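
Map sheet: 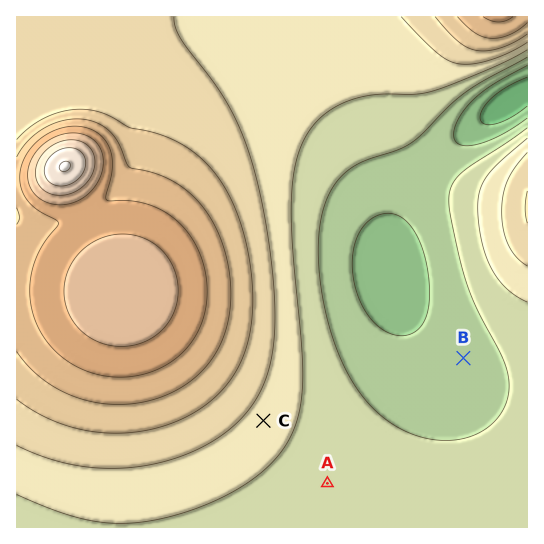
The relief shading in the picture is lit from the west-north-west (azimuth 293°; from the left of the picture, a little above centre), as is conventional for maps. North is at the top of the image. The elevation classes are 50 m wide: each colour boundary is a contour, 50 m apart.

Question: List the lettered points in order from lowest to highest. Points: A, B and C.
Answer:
B A C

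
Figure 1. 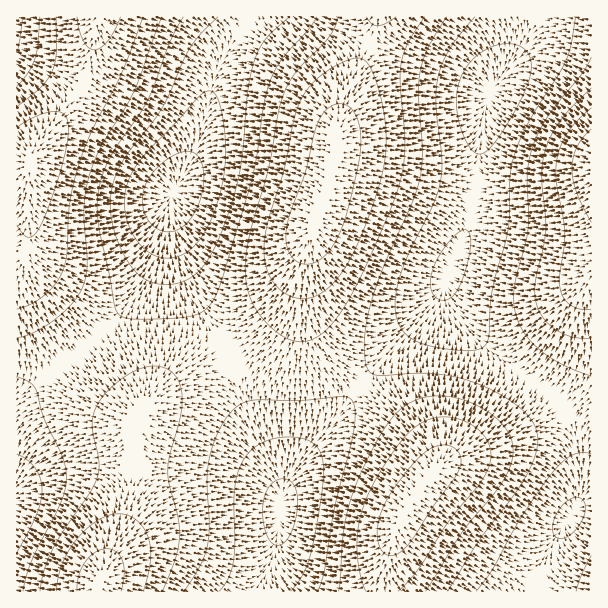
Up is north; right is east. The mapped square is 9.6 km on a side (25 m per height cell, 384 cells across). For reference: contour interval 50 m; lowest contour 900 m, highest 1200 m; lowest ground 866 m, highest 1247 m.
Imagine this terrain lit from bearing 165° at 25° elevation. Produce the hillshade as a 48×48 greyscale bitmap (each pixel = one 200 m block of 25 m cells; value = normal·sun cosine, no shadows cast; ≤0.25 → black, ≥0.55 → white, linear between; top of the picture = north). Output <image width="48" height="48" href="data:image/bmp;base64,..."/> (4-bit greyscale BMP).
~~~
<image width="48" height="48" href="data:image/bmp;base64,Qk32BAAAAAAAAHYAAAAoAAAAMAAAADAAAAABAAQAAAAAAIAEAAATCwAAEwsAABAAAAAAAAAAAAAAABEREQAiIiIAMzMzAERERABVVVUAZmZmAHd3dwCIiIgAmZmZAKqqqgC7u7sAzMzMAN3d3QDu7u4A////AFRVZ4mrzN3cy6l2VEVXir3e7t3LupiHZUREVniavMzMy6mGVUVWirze7t3Luph3ZTMzRWeJq7zMu6mHZVVWebze7u3Muph2VTMiM0V4mqu7uqmHZVVWeKvN7u3cu6mHVTMiIjRniZqqqqmIdlVFZ4q93u7ty7qHZUMiIjRWeJmqqqmYdlVEVnms3u7u3cuodmVDMzRWeImZqqqZh2VERWebze//7ty6l3ZUREVmeImZqqqpmGVDNFaKve7//u3LqZh2VVZniImZqqu6qXZDM0V4rN7u7u3cuqmHd3d4iZmaqru7qYdUMzRXmrzd7t3dy7qZiIiJmZqqq7zMuphlQzNGeKu8zM3dzLqpmIiZmqqqu7zMy6l2RDNFZ4iaq7vMzLqpmYmZmqqqu7zMzLqHVEM0RWZ4iZqru6qZiIiZmqqqu7zMzLuYdUMzNEVWZ4maqpmYiHiImaqqq7vMzMupdlQzMzNEVniZqpmId3d4iZmqqru8zMuph2QzIiM0VneJmZmIdmZneImaqqq7u7u6l2VDIiM0VniZmqmYdmZmd4iZmqqqu7u6mHVDMzNFZ4maqrqZh2ZmZniJmZqqq7u6mHZUMzRWeJqru8u6mHZmZmeIiZmqq7u6mXZVREVniau8zNzLqYdmZmd4iZmqq7u6qYdlVVZniavM3d3cuph2ZmZ3iJmqu7u7qph2ZWZ4iavM3d3dy6mHZVZneJmqu8zMupiHZmZ3iaq83d3d3LmHZVVWeImrvMzMy6mYd3d3eJmrzM3d3LqHZVRVZ4mrzN3dzLqph3dmd3iaq7zNzLqHZURFVniavN3d3cu6mHdmZmd4mqvMy6mHVEM0VWiavM3d3dzLqYdmVVZniaq7uqmGVDMzRFaJq83d3d3Muph2VVVmeJqrqph2VEMzNEVomrzN3d3cuph2VVVWeJqqqpiHZUMzMzRWeavM3d3dy6mHZVVneKq7qqmHdlQzMzNFZ5q8zd3dy6mHdmZniau7u6qZh2VEMzM0VomrzN3dzLqYd2d4mbu8y7u6qYdlQzM0VniavN3dy7qYd3d4mbvMzMzMy6l2VDM0RXiavMzMy6mYd2d4mau83d7u3cqXZUM0RXiau8zMu6mHdmZniJq83e///tyodlREVniaq7u7upmHZVVVZ3ibze///+25hlVEVniJqru6qph2VEM0RVaJve///+3Kl2VVVmeJmqqqqZh2VDIiMzRorN7//+3KmGVVVWeImaqqqZh2VCERESNXm87//+3LmHZVVVZ4iZmqqZiHVDEAABJGir3u7u3LmHZURFVniJmqqqmHZTIQABI1ebzd7dzLmHZURERWeJmqq6qphlMhACNFeazN3dzLqHZUMzRGeJqru7u6mGVCITNGeavN3dzLqYZUMzNFeJq7zMzLqYZUM0VWiavN3d3LuYdUMzNFeKvMzdzMuph2VFVniavM3d3MupdkMzNGeavN3d3Mu6mHZmZniavM3d3cuphlQzNGibzd3d3Mu6mHdmZniavM3d3cy6h1QzRWibzd7t3Mu6mIdg=="/>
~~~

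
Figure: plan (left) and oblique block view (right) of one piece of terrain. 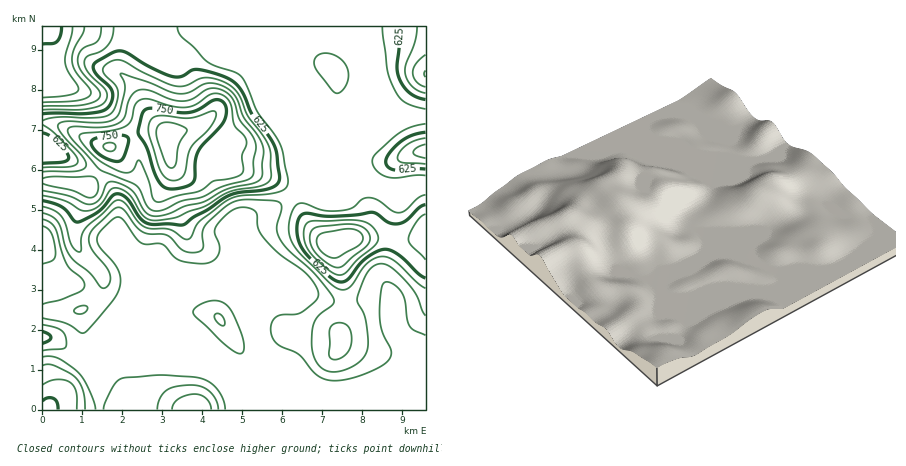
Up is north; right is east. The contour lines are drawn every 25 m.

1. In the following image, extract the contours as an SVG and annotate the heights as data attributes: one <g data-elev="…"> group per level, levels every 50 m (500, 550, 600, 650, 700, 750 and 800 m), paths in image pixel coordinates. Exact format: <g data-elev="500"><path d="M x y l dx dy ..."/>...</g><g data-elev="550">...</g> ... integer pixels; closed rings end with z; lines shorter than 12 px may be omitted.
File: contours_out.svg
<g data-elev="500"><path d="M42 331l7 3 2 4-2 2-7 3"/><path d="M62 26l-2 9-3 7-5 2-10 0"/></g><g data-elev="550"><path d="M96 410l-7-20-11-18-20-14-8-2-8 1"/><path d="M225 410l-1-8-4-8-6-8-6-5-14-4-32-2-36 3-6 1-9 11-6 12-1 8"/><path d="M239 354l3-1 2-3-1-10-8-22-7-12-6-4-8-1-10 1-8 6-3 4 2 4 29 28z"/><path d="M42 318l24 5 14 9 4 1 6-6 24-27 6-14 0-12-6-10-15-18-2-6 3-8 14-14 4-1 4 2 14 18 6 6 4 1 16 0 16 16 10 2 16 2 10-4 5-6 0-8-4-14 2-8 15-13 6-3 6-1 8 2 4 3 3 18 8 12 13 12 26 19 11 15 1 8-5 8-15 10-16 1-6 2-4 5-1 8 1 8 4 5 23 11 19 22 12 4 18-1 27-9 9-6 5-4 2-10-9-18-2-16 1-26 2-6 3-2 8 3 8 9 3 8 2 18 4 7 15 8"/><path d="M42 219l8 3 4 5 12 37 4 5 12 9 3 8-2 4-5 2-18 8-18 4"/><path d="M84 26l-1 8-9 16-2 12 4 10 14 18 1 4-5 4-8 3-36 1"/></g><g data-elev="600"><path d="M77 410l-1-18-2-5-4-4-6-3-8-1-6 2-8 4"/><path d="M211 410l-1-6-4-6-6-3-6-1-8 2-8 3-4 5-2 6"/><path d="M333 360l5-1 6-3 7-10 1-8-2-8-2-4-6-3-8 1-4 6-1 24 1 4z"/><path d="M42 207l12 3 8 6 4 8 6 21 4 5 4 2 1-2 0-14 4-6 31-30 4 0 5 4 12 16 7 6 6 3 20 0 14 10 4 0 3-3 8-14 30-22 11-4 34-3 8-2 4-3 2-10-7-32-6-10-18-24-14-34-7-6-20-6-10-5-12-14-13-11-3-4-1-6"/><path d="M426 195l-8 3-12 12-6 3-7-2-15-11-8-2-8 1-11 9-13 3-14-1-18-6-6-1-4 3-4 6-3 16 2 12 7 12 30 30 10 7 6 1 5-2 17-24 8-6 8-2 6 2 7 4 21 20 10 6"/><path d="M426 124l-16 3-12 7-22 20-4 8 4 9 12 6 8 1 19-3 11 0"/><path d="M335 92l3 1 2-1 6-6 2-8-1-10-4-6-7-6-8-3-8 1-5 4 0 8z"/><path d="M114 26l-2 12-4 8-8 5-12 5-4 6 1 4 3 6 18 20 1 6-3 4-6 4-14 3-42 1"/><path d="M382 26l5 44 8 20 5 8 5 4 21 7"/></g><g data-elev="650"><path d="M336 274l6 1 4-2 12-13 18-16 2-4 0-6-8-10-8-3-14-1-36 1-6 3-2 12 4 14 14 14z"/><path d="M426 214l-6 3-4 5-6 12-2 6 3 6 15 14"/><path d="M42 195l22 5 16 10 8 1 10-5 12-16 8-2 6 2 6 5 14 22 6 3 8 0 18-2 13-6 13-5 28-16 34-6 6-5 1-5-1-23-5-12-17-24-7-18-5-8-10-7-12-4-12-1-16 8-10 0-32-13-20-12-10-1-8 4-3 6 2 4 10 10 3 6-2 14-5 10-11 3-40 0-18 4"/><path d="M426 138l-10 2-9 4-7 8-3 6 1 2 4 2 24 2"/><path d="M42 125l12 7 17 18 5 6 2 6-2 2-6 3-28 1"/><path d="M417 26l-2 14-9 24-1 8 2 8 5 6 6 5 8 2"/></g><g data-elev="700"><path d="M331 258l7-1 21-11 4-6-2-6-5-4-8-1-24 3-4 3-3 5 1 6 6 7z"/><path d="M153 210l9 0 20-9 20-4 19-10 25-7 6-4 1-16 3-12-1-6-4-8-11-14-7-20-7-8-8-3-8 0-18 10-10 2-12-2-20-9-10 0-6 2-4 5-5 19-7 7-14 4-30-1-6 2 0 4 3 6 27 30 38 18 4 4 7 16z"/><path d="M42 183l30 7 18 8 6-3 2-7-1-8-5-4-40 1-10 2"/></g><g data-elev="750"><path d="M167 188l17-1 6-2 4-3 1-22 3-8 5-8 18-18 4-8 1-10-4-7-8-1-16 10-10 3-10-1-26-4-6 1-3 3-5 22 9 14 10 30 5 7z"/><path d="M112 161l6 0 5-3 5-16 0-4-1-2-7-1-10 1-12 2-6 2 0 6 4 6 7 4z"/></g><g data-elev="800"><path d="M169 168l3 0 4-3 3-19 8-16-2-2-7-4-12-2-8 4-2 8 8 27z"/></g>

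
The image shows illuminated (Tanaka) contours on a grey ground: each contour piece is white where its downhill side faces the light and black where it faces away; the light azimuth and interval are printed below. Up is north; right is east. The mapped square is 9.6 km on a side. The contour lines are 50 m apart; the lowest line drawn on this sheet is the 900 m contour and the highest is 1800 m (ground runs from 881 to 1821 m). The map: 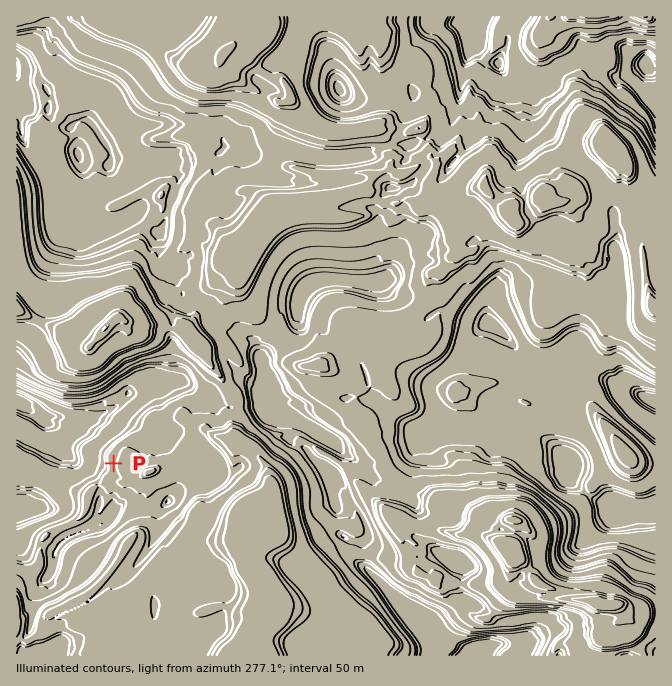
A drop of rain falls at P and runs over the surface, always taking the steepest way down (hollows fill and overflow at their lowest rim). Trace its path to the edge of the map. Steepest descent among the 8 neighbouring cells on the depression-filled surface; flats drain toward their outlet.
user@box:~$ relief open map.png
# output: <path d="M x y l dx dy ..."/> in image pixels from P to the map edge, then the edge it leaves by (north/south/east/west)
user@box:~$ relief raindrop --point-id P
<path d="M114 463l-34 0-3-1-3-4-2 0-10-10 0-6-2-2 0-3-8-10-7-4-3 0-15-16-3 0-4-2-3-3"/>
exit: west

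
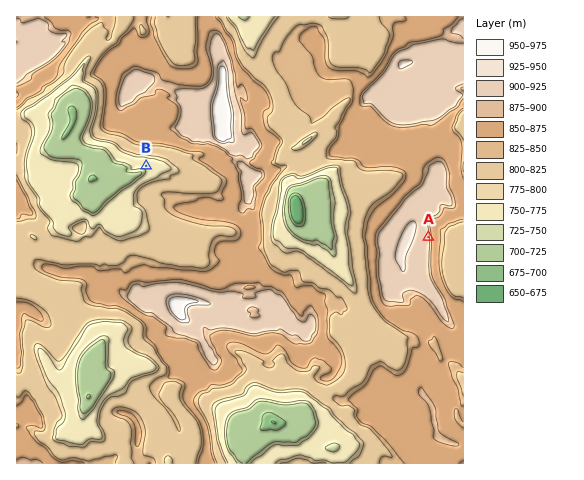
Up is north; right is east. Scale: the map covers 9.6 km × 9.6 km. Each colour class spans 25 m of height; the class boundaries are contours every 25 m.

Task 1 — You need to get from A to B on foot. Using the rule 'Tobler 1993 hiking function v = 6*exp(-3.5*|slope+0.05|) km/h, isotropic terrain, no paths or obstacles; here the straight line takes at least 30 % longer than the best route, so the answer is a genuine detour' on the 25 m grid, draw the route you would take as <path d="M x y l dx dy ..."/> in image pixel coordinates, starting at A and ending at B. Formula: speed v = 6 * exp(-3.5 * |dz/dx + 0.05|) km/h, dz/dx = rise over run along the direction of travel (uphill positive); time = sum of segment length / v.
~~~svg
<path d="M428 237l-1-2-8-8-2-5-3-2-18-10-1 0-5-2-4-4-14-7-31-31-2-1-54 0-2 1-5 0-2-1-24 0-9-5-2 0-3-1-3 0-12-6-42 0-14 7-10 0-11 6"/>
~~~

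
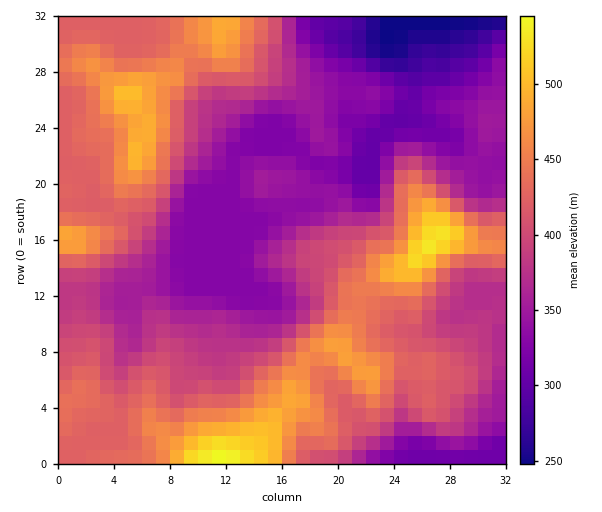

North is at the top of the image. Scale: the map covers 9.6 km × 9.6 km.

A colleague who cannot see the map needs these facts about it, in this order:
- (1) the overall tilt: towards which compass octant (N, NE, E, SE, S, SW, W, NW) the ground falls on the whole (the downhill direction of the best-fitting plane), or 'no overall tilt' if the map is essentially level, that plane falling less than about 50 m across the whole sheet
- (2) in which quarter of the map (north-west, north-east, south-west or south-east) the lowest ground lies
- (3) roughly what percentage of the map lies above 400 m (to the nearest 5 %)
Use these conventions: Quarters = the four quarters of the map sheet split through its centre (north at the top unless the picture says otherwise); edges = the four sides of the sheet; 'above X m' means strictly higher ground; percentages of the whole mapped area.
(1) Overall the map slopes down towards the north-east.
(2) The lowest ground is in the north-east quarter.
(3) About 45 % of the map lies above 400 m.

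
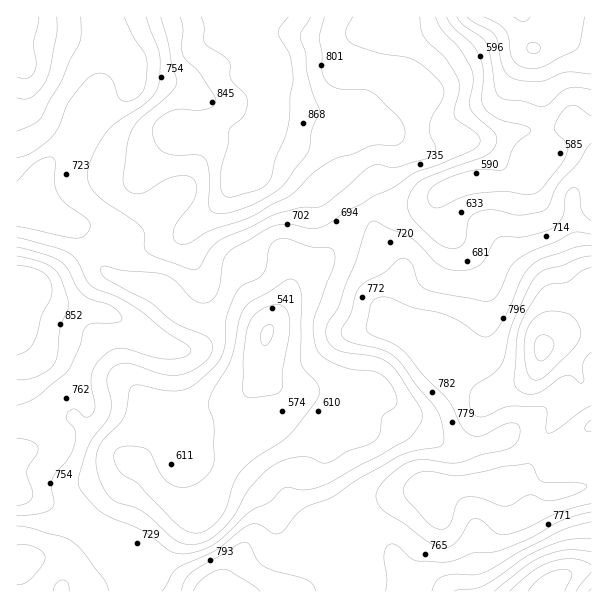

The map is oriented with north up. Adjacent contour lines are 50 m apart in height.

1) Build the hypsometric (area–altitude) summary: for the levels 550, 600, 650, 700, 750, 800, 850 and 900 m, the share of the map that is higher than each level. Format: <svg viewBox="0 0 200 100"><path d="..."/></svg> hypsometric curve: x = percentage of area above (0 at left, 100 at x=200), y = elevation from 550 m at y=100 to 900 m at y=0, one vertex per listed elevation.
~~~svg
<svg viewBox="0 0 200 100"><path d="M191 100l-15-14-24-15-28-14-34-14-35-14-27-15-16-14"/></svg>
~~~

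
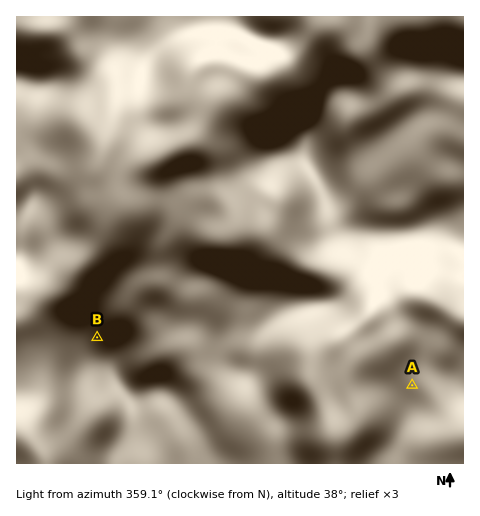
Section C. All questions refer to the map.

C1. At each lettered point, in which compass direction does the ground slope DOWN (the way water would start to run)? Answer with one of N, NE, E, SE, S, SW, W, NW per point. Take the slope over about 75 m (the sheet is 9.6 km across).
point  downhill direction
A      SE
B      S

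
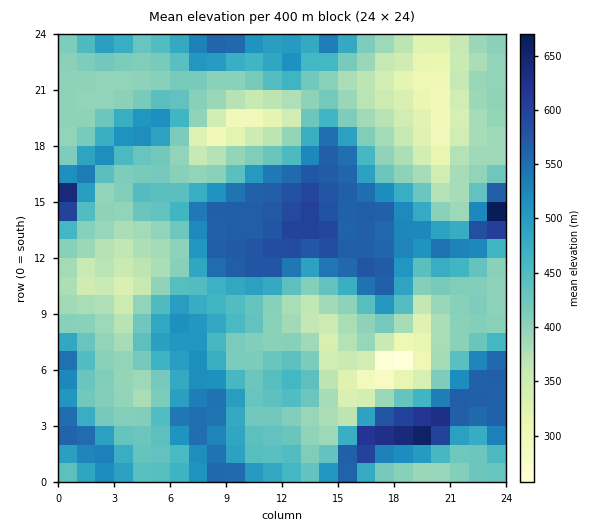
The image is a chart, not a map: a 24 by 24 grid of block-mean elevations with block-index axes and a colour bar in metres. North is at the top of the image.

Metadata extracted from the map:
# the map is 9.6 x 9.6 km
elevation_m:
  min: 250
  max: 710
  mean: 450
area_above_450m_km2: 38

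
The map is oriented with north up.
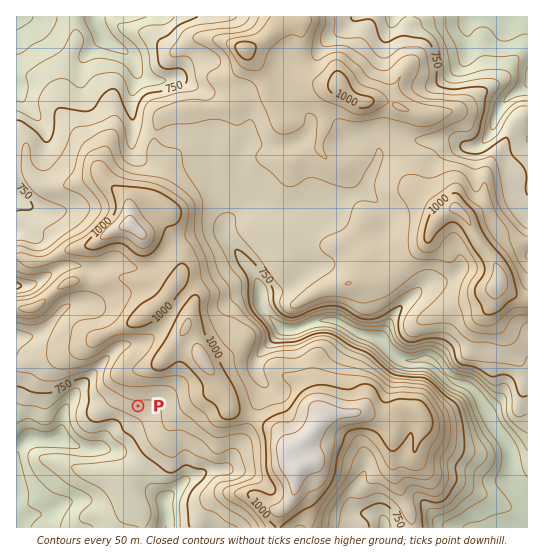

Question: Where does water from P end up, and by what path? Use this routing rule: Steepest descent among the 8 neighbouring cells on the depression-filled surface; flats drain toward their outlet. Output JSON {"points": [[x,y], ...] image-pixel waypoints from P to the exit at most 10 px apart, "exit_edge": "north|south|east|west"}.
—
{"points": [[138, 406], [137, 417], [126, 427], [115, 438], [105, 447], [94, 449], [83, 447], [73, 445], [62, 441], [51, 439], [41, 439], [30, 441], [19, 447], [17, 457]], "exit_edge": "west"}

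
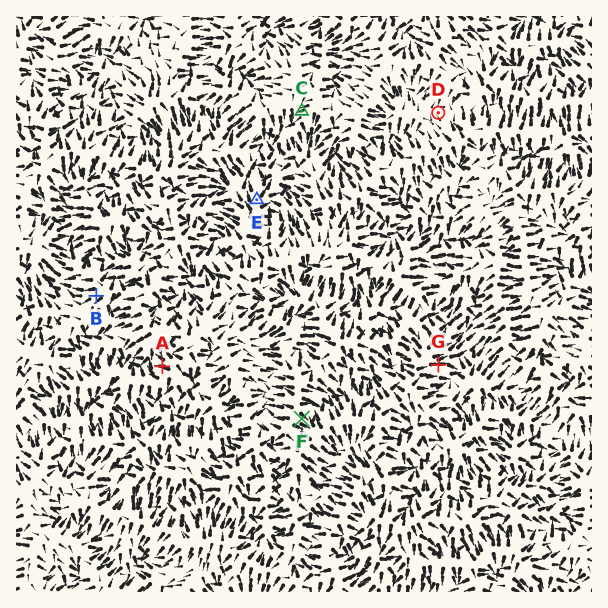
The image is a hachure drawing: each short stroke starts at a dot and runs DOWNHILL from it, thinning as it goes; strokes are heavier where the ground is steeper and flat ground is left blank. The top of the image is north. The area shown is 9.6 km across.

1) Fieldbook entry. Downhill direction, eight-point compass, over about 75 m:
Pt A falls W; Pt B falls SW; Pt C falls SW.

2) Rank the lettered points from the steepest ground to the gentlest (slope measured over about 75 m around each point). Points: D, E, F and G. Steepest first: F E G D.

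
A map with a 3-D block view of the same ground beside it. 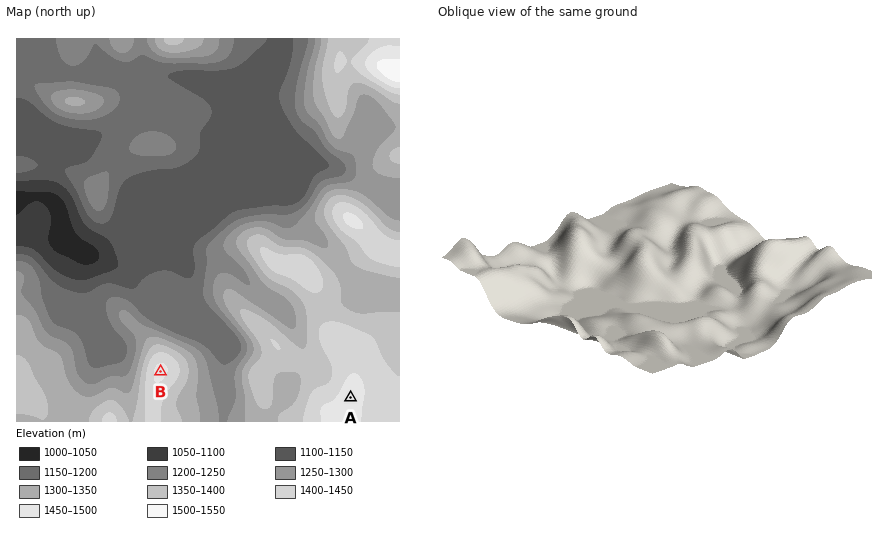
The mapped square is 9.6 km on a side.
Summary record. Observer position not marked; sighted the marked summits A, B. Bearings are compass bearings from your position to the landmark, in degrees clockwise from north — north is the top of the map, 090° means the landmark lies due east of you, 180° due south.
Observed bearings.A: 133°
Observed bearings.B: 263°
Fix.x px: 304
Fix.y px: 354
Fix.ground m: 1350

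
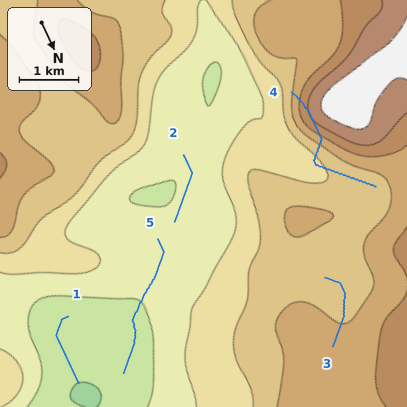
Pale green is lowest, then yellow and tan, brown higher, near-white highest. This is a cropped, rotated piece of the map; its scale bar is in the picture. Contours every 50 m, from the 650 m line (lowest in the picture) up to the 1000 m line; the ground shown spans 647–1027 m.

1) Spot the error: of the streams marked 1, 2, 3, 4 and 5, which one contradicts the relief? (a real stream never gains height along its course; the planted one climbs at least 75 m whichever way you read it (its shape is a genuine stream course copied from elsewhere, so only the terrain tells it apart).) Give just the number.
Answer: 4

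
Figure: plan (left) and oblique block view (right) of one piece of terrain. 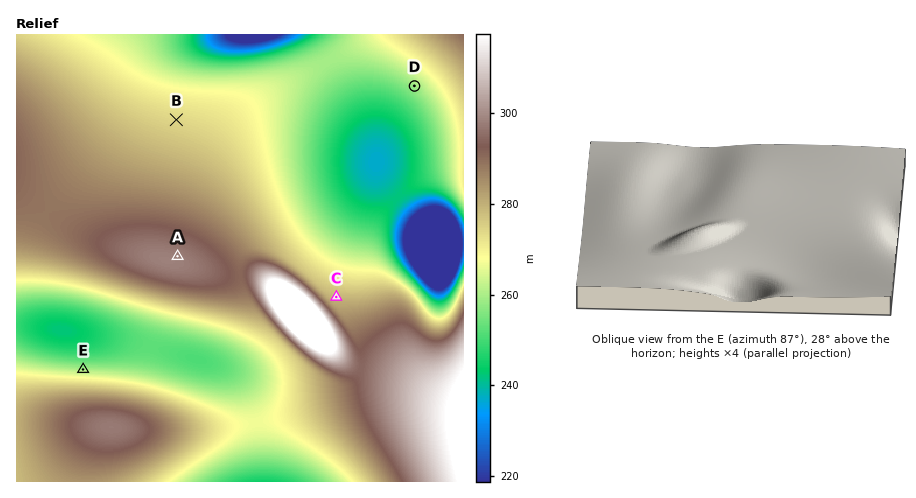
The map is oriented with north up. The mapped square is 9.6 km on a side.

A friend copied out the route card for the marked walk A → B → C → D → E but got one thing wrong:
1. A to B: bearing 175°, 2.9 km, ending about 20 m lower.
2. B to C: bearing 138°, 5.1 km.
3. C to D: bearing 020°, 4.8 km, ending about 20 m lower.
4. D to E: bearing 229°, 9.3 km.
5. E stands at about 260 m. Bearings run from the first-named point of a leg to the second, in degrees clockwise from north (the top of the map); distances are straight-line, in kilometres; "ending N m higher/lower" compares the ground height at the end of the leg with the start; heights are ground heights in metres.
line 1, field bearing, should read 0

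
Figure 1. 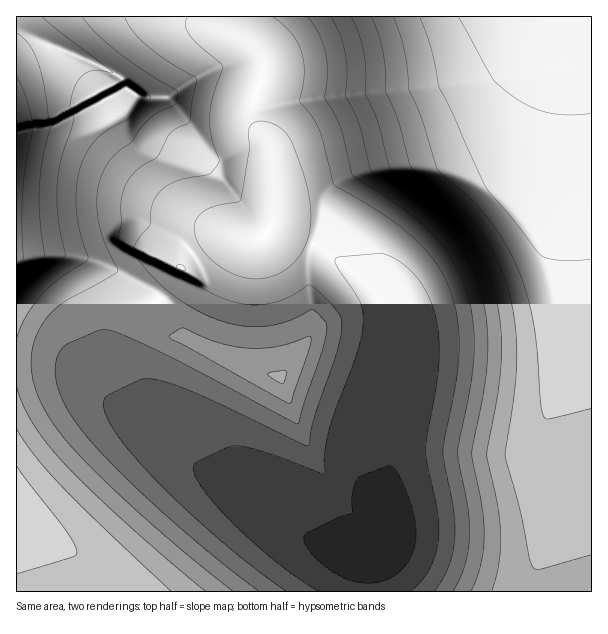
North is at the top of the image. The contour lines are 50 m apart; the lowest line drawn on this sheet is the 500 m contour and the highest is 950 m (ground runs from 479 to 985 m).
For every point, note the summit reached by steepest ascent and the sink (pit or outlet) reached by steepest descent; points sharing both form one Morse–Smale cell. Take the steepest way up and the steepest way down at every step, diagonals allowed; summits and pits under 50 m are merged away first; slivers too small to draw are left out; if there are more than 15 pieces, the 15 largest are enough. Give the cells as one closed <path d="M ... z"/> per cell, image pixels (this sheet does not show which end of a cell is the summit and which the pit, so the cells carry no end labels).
<path d="M591 16l-355 1 0 7 5 11 17 16 6 14-2 15-9 22-1 14 4 10 14 20 2 13 2 56-6 16 17 3 26 8 18 11 27 21 22 23 31 68-1 16-18 63 0 38 4 25 0 30-4 11-9 8-9 3-4 4 0 29 224-1z"/><path d="M236 16l-220 1 0 345 35 0 15 4 9 4 41 36 31 24 3-2-5-5-33-69-2-22 4-8 6-6 36-16 22-24 6-18 14-13 21-9 41 0 8-7 6-16 0-42-3-23-19-34 1-14 9-22 2-15-6-14-17-16-5-11z"/><path d="M273 230l-6 2-7 6-47 2-21 12-8 8-3 12-6 10-19 20-36 16-6 6-4 8 2 22 33 69 19 19 72 51 72 45 42 20 24 1 7-3 9-8 4-11 0-30-4-25 0-38 18-63 1-16-31-68-22-23-36-27z"/><path d="M51 362l-35 1 1 229 350-1 0-19 4-13-15 0-18-6-56-30-117-79-49-38-36-33-14-7z"/>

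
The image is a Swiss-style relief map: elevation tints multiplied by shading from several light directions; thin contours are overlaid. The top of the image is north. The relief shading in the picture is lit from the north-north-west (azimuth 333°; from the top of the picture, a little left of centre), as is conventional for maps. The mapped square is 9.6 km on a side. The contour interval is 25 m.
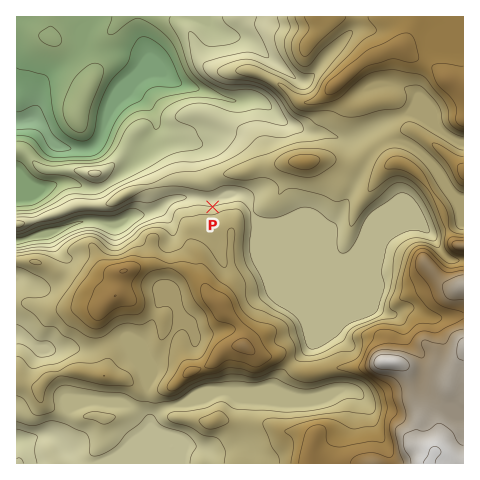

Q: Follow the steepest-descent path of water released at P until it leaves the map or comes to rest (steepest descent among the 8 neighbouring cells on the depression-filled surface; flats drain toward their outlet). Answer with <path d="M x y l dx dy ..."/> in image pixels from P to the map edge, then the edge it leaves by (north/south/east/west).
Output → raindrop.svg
<path d="M213 207l0-7-4-1-8 0-1-2-21 0-1 2-7 1-14 10-3 0-7 4-15 2-3 2-3 0-3 4-28 0-1-1-9 0-1 1-4 0-7 2-10 5-6 0-8 8-22 1-5 3-5 0"/>
exit: west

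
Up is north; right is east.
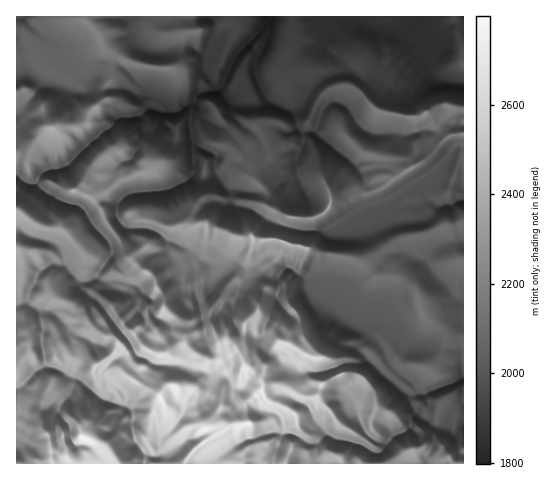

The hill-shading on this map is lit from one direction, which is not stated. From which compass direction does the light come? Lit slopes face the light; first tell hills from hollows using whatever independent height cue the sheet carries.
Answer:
S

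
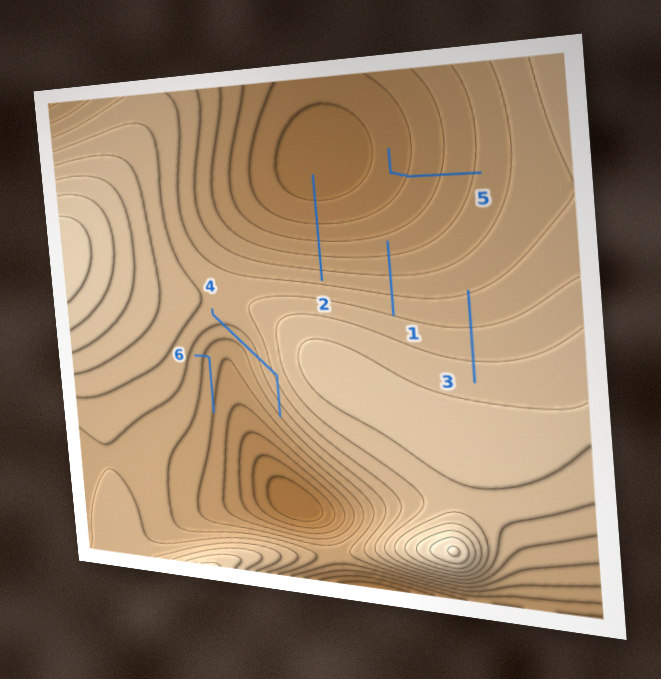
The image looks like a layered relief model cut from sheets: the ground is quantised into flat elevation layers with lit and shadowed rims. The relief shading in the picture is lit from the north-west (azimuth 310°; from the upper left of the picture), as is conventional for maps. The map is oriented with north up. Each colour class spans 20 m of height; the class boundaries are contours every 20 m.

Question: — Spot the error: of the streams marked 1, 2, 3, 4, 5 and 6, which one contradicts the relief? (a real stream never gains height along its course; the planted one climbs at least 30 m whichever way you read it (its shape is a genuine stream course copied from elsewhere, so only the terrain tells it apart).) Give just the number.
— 4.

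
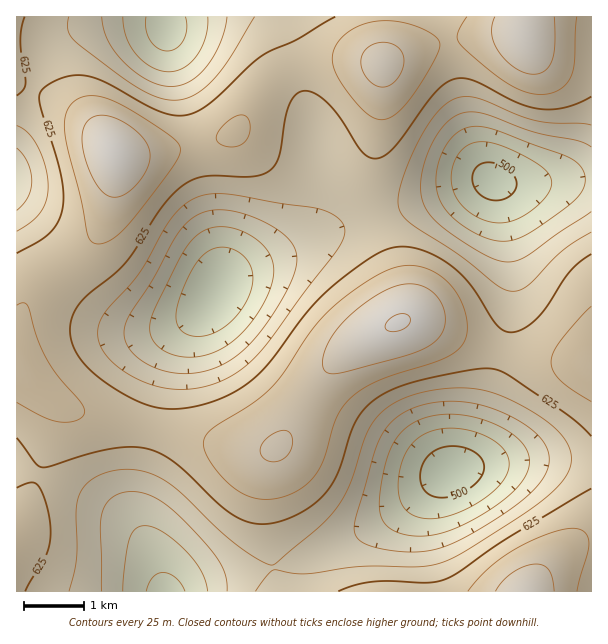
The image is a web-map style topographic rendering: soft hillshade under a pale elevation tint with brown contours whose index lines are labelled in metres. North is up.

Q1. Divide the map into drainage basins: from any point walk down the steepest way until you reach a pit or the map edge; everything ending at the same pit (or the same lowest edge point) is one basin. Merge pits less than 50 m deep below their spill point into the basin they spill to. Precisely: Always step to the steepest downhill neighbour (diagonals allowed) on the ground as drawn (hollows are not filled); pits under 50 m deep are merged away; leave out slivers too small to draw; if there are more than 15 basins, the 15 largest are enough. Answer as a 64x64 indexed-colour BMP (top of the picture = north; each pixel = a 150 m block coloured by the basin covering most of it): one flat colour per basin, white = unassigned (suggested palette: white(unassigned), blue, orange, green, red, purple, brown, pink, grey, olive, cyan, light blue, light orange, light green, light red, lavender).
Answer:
<image width="64" height="64" href="data:image/bmp;base64,Qk12CAAAAAAAAHYAAAAoAAAAQAAAAEAAAAABAAQAAAAAAAAIAAATCwAAEwsAABAAAAAAAAAA////ALR3HwAOf/8ALKAsACgn1gC9Z5QAS1aMAMJ34wB/f38AIr28AM++FwDox64AeLv/AIrfmACWmP8A1bDFAEREREREREREREREREREQRERERERERERERERERERERERRERERERERERERERERERBERERERERERERERERERERERFEREREREREREREREREREEREREREREREREREREREREREUREREREREREREREREREERERERERERERERERERERERERREREREREREREREREREQRERERERERERERERERERERERFERERERERERERERERERBEREREREREREREREREREREREUREREREREREREREREREERERERERERERERERERERERERREREREREREREREREREQRERERERERERERERERERERERFERERERERERERERERERBERERERERERERERERERERERERREREREREREREREREREERERERERERERERERERERERERFEREREREREREREREREQRERERERERERERERERERERERERRERERERERERERERERBERERERERERERERERERERERERFEREREREREREREREREERERERERERERERERERERERERERREREREREREREREREQRERERERERERERERERERERERERFERERERERERERERERBEREREREREREREREREREREREREUREREREREREREREREERERERERERERERERERERERERERFEREREREREREQiIiIhEREREREREREREREREREREREREUREREREREQiIiIiIiIRERERERERERERERERERERERERREREREQiIiIiIiIiIiERERERERERERERERERERERERFEREIiIiIiIiIiIiIiIREREREREREREREREREREREREUQiIiIiIiIiIiIiIiIiERERERERERERERERERERERERIiIiIiIiIiIiIiIiIiIRERERERERERERERERERERERIiIiIiIiIiIiIiIiIiIiERERERERERERERERERERESIiIiIiIiIiIiIiIiIiIiIhERERERERERERERERERESIiIiIiIiIiIiIiIiIiIiIiERERERERERERERERERERIiIiIiIiIiIiIiIiIiIiIiIhERERERERERERERERERMiIiIiIiIiIiIiIiIiIiIiIiIRERERERERERETMzMzMyIiIiIiIiIiIiIiIiIiIiIiIiIRERERERETMzMzMzMzIiIiIiIiIiIiIiIiIiIiIiIiIiEREREREzMzMzMzMzMiIiIiIiIiIiIiIiIiIiIiIiIiIiERETMzMzMzMzMzMyIiIiIiIiIiIiIiIiIiIiIiIiIiIiMzMzMzMzMzMzMzYiIiIiIiIiIiIiIiIiIiIiIiIiIiIzMzMzMzMzMzMzNiIiIiIiIiIiIiIiIiIiIiIiIiIiIjMzMzMzMzMzMzM2YiIiIiIiIiIiIiIiIiIiIiIiIiIiMzMzMzMzMzMzMzZmIiIiIiIiIiIiIiIiIiIiIiIiIiMzMzMzMzMzMzMzNmZiIiIiIiIiIiIiIiIiIiIiIiIiIzMzMzMzMzMzMzM2ZmZiIiIiIiIiIiIiIiIiIiIiIiIjMzMzMzMzMzMzMzZmZmYiIiIiIiIiIiIiIiIiIiIiIjMzMzMzMzMzMzMzNmZmZmIiIiIiIiIiIiIiIiIiIiIiMzMzMzMzMzMzMzM2ZmZmZiIiIiIiIiIiIiIiIiIiIiIzMzMzMzMzMzMzMzZmZmZmIiIiIiIiIiIiIiIiIiIiIzMzMzMzMzMzMzMzNmZmZmZiIiIiIiIiIiIiIiIiIiIjMzMzMzMzMzMzMzM2ZmZmZmIiIiIiIiIiIiIiIiIiIiMzMzMzMzMzMzMzMzZmZmZmYiIiIiIiIiIiIiIiIiIiIzMzMzMzMzMzMzMzNmZmZmZmIiIiIiIiIiIiIiIiIiIjMzMzMzMzMzMzMzM2ZmZmZmYiIiIiIiIiIiIiIiIiIjMzMzMzMzMzMzMzMzZmZmZmZiIiIiIiIiIiIiIiIiIiMzMzMzMzMzMzMzMzNmZmZmZmIiIiIiIiIiIiIzMzMiIjMzMzMzMzMzMzMzM2ZmZmZmYiIiIiIiIiIiMzMzMzMiMzMzMzMzMzMzMzMzZmZmZmZVVVVVUiIiIjMzMzMzMzIzMzMzMzMzMzMzMzNmZmZmZlVVVVVVVVIjMzMzMzMzMzMzMzMzMzMzMzMzM2ZmZmZlVVVVVVVVVVMzMzMzMzMzMzMzMzMzMzMzMzMzZmZmZlVVVVVVVVVVUzMzMzMzMzMzMzMzMzMzMzMzMzNmZmZVVVVVVVVVVVVVMzMzMzMzMzMzMzMzMzMzMzMzM2ZmZVVVVVVVVVVVVVUzMzMzMzMzMzMzMzMzMzMzMzMzZlVVVVVVVVVVVVVVVVMzMzMzMzMzMzMzMzMzMzMzMzNVVVVVVVVVVVVVVVVVVTMzMzMzMzMzMzMzMzMzMzMzM1VVVVVVVVVVVVVVVVVVUzMzMzMzMzMzMzMzMzMzMzMzVVVVVVVVVVVVVVVVVVVVUzMzMzMzMzMzMzMzMzMzMRFVVVVVVVVVVVVVVVVVVVVVVVVVVVEzMzMzMzMzMzEREVVVVVVVVVVVVVVVVVVVVVVVVVVVURETMzMzMzMxERERVVVVVVVVVVVVVVVVVVVVVVVVVVVREREREzMzMzERERFVVVVVVVVVVVVVVVVVVVVVVVVVVVEREREREREREREREVVVVVVVVVVVVVVVVVVVVVVVVVVVURERERERERERERER"/>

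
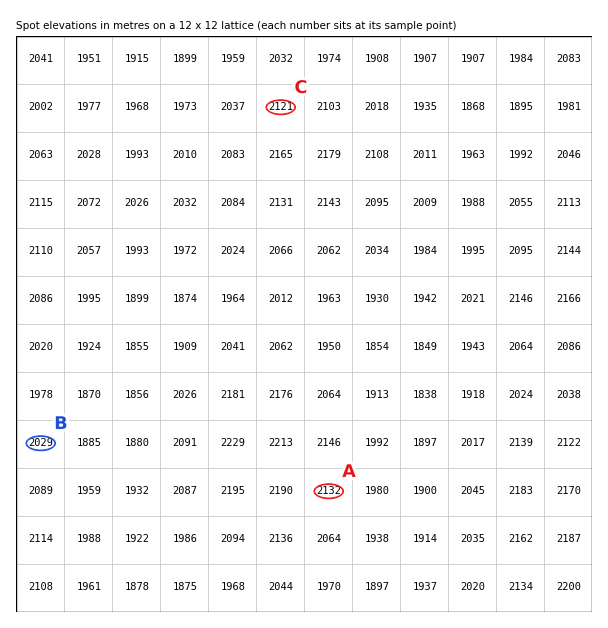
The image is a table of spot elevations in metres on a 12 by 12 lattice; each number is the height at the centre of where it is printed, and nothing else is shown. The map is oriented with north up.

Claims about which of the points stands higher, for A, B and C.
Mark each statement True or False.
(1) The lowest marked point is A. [False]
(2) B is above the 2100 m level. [False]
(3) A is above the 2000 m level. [True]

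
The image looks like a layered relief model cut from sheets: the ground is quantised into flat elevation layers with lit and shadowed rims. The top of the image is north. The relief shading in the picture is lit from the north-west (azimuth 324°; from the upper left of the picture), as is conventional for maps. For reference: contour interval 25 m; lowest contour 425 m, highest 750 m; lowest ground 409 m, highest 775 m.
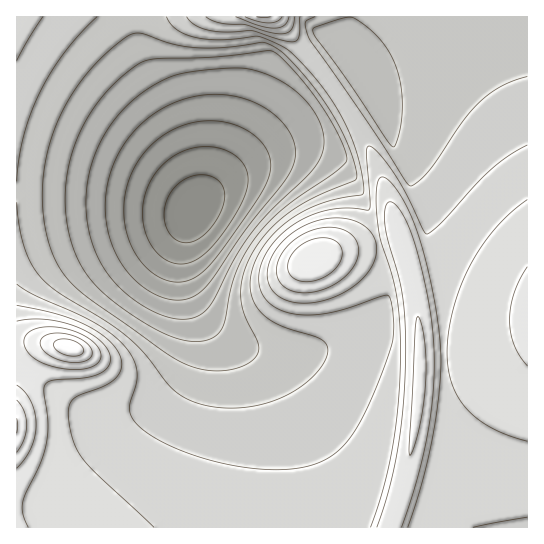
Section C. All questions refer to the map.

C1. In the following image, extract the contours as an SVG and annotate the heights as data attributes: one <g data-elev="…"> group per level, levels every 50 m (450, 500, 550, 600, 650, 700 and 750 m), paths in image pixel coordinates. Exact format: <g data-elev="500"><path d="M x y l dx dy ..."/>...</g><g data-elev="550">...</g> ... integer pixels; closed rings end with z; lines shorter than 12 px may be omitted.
<g data-elev="450"><path d="M175 264l-9-4-8-6-7-9-5-11-3-12 0-13 1-12 5-12 6-12 8-9 10-7 10-6 11-3 12-1 12 1 10 3 13 9 6 13 1 13-6 16-17 29-19 22-15 9-8 2z"/></g><g data-elev="500"><path d="M170 299l-17-6-16-11-14-16-10-19-6-20-2-21 2-21 7-22 10-18 13-17 16-13 18-11 20-7 22-3 20 2 20 6 21 12 15 17 5 10 1 9 0 8-3 9-8 15-38 47-40 58-8 7-8 4-9 2z"/></g><g data-elev="550"><path d="M186 341l-25-9-34-21-27-21-17-21-11-26-6-29 0-31 6-29 10-27 16-25 20-22 23-17 16-4 56-2 58-6 8 4 12 13 29 35 19 34 7 16 1 8-12 12-53 37-15 13-12 15-11 17-8 18-6 18-5 31-6 11-5 4-8 3-9 2z"/></g><g data-elev="600"><path d="M17 181l2-22 4-22 8-23 9-21 11-20 13-20 15-19 18-17"/><path d="M527 77l-25 9-21 15-19 21-33 49-11 11-8 4-5-6-46-70-49-71-4-10-1-7 10-5"/><path d="M166 17l4 6 5 6 18 8 28 3 37-4 28 13 17 16 20 22 14 22 12 24 11 32 4 20-1 8-2 2-23 4-19 5-17 8-15 10-14 12-11 14-8 15-4 15 0 11 3 10 5 10 7 7 14 9 36 12 11 6 2 6-1 6-8 15-12 12-16 11-16 7-18 6-20 2-19-1-19-3-14-6-15-12-25-32-18-17-22-17-46-27-19-16-9-14-7-17-5-21-2-23"/></g><g data-elev="650"><path d="M154 527l-68-64-10-14-6-19-2-19 4-10 7-6 28-11 12-10 2-5 1-7-5-12-14-15-22-12-27-10-37-8"/><path d="M408 527l15-46 10-47 7-53 0-36-8-58-15-57-8-20-10-16-9-12-8-5-3 2-2 8 0 28 3 23 12 36 5 25 3 32 0 39-3 44-5 39-10 38-12 36"/><path d="M292 302l17 1 18-4 18-7 15-11 11-14 5-13 0-12-7-12-7-6-9-4-11-2-12 0-12 2-12 5-11 6-10 8-8 10-6 9-3 11-1 9 3 9 5 7 8 5z"/><path d="M527 200l-16 13-16 15-13 18-12 20-9 20-8 23-4 22-2 22 1 16 4 14 6 14 9 12 11 10 13 9 17 7 19 6"/><path d="M206 17l13 6 26 2 22 7 14 2 6-1 4-3 3-5 0-8"/></g><g data-elev="700"><path d="M17 468l8-9 6-10 4-12 1-12-1-12-4-12-6-9-8-7"/><path d="M410 455l4-8 5-19 7-46-1-40-3-16-4-10-3 14-6 116z"/><path d="M63 369l18 0 13-3 5-4 2-4-2-9-6-7-8-6-22-8-22-1-8 3-6 4-3 5 0 6 7 10 14 9z"/><path d="M299 281l8 1 10-2 9-4 8-6 5-7 3-8 0-6-4-6-8-4-11-1-12 3-10 8-7 9-2 9 3 8z"/><path d="M245 17l13 4 11 2 8-1 5-5"/></g><g data-elev="750"><path d="M17 433l0-15"/><path d="M67 355l12 0 4-2 0-4-4-6-8-3-9-1-6 2-3 4 2 4 5 4z"/></g>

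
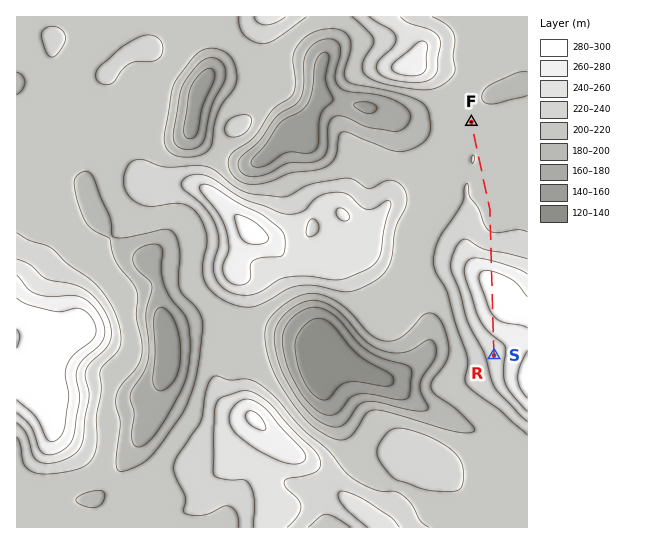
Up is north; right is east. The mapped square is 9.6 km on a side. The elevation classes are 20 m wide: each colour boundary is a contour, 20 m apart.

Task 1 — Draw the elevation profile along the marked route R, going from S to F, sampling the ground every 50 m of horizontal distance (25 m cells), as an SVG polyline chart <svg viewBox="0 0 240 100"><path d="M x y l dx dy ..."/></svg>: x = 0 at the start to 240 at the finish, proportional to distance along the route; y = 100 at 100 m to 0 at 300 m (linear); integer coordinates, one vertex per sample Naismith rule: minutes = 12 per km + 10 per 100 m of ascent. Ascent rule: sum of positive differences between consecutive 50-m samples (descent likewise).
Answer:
<svg viewBox="0 0 240 100"><path d="M0 25l3 0 2-1 3 0 3-1 3-1 2-1 3-1 3-1 2-1 3-2 3-1 3-1 2-2 3-1 3-1 3-1 2-1 3 0 3-1 2 0 3 0 3-1 3 0 2 0 3 0 3 0 2 0 3 0 3 1 3 1 2 1 3 2 3 2 2 3 3 2 3 3 3 3 2 3 3 3 3 2 2 2 3 1 3 2 3 1 2 1 3 1 3 0 3 1 2 0 3 1 3 0 2 0 3 0 3 0 3 0 2 0 3 0 3 0 2 0 3 0 3 1 3 0 2 0 3 0 3 0 2 0 3 0 3-1 3 0 2 0 3-1 3 0 3 0 2 0 3-1 3 0 2 0 3 0 3 1 3 0 2 0 3 1 3 0 2 0 3 1 3 0 3 1 2 0 1 0"/></svg>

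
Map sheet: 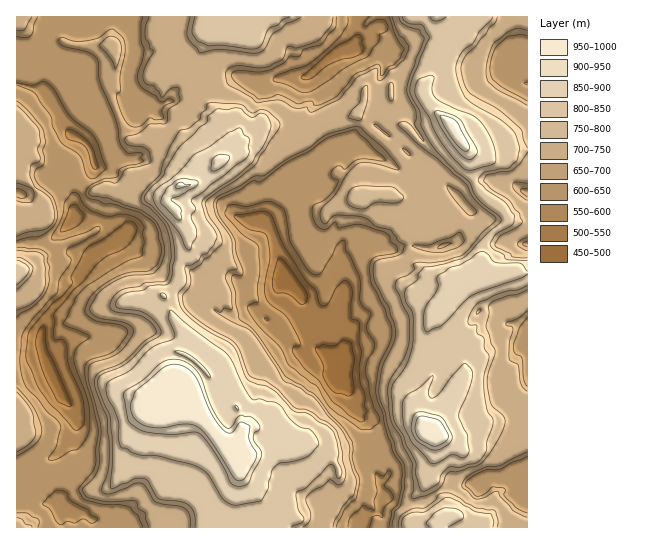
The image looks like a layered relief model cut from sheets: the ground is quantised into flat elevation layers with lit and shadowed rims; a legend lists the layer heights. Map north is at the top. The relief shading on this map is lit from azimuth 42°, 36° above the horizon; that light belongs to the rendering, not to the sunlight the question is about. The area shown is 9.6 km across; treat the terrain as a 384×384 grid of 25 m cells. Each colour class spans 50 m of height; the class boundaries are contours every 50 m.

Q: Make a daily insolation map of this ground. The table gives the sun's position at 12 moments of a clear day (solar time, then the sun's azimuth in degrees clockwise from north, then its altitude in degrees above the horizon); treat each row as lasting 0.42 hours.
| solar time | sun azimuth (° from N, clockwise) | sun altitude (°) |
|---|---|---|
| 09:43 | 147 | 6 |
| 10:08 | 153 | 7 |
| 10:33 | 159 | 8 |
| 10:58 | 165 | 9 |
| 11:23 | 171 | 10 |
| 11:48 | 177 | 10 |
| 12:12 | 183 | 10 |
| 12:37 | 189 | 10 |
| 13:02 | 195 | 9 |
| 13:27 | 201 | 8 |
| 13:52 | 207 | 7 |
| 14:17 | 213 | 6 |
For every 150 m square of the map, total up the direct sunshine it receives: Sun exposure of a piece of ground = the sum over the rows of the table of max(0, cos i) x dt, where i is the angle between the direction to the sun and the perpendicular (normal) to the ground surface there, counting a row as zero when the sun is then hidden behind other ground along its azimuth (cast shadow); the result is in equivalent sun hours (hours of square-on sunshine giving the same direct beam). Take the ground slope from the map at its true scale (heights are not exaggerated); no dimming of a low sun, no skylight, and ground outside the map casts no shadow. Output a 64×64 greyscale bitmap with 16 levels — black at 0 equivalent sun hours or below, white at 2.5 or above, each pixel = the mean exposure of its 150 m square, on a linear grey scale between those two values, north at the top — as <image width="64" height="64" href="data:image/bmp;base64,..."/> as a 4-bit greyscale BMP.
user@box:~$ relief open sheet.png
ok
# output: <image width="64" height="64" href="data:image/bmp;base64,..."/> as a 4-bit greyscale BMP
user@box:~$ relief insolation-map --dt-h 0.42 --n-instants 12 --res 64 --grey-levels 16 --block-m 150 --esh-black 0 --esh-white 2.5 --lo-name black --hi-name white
<image width="64" height="64" href="data:image/bmp;base64,Qk12CAAAAAAAAHYAAAAoAAAAQAAAAEAAAAABAAQAAAAAAAAIAAATCwAAEwsAABAAAAAAAAAAAAAAABEREQAiIiIAMzMzAERERABVVVUAZmZmAHd3dwCIiIgAmZmZAKqqqgC7u7sAzMzMAN3d3QDu7u4A////ADFFMBEgFERGdURERERVRFVVa7VWZlIjRFRIV+xlRVREABMQAAV1VWlVVVZURFVUVkRDRVaotzAyEyAUR0MiNCARIQEWuHiJqWab3FRFnbl0REMkRYmscBAQAAAAEAAiATNXQ5q//u3GbtuWVVrZvcVERERFW5ZiASMQAAAAARABREXOpYV++2WmVVVWeVVVeVRIuWVWdVV0IoYgAAAAECNFVDVTAiNs/qVVVVaHXMVFZFV7quZkMkNFVFEAAAACMkQzQ0MQIlVoZURFaJWKp1dFVVeHdSM3MkZVVjNCACNFVDESEyEzRVVVVoq7ZaVaVrh1VXkzIlZ0ZEeX3d+8xkRlZyIxMkRFiqrf7JZaZEd1nv+1VUMkREeJbN6dqMVs6flXghIjVFvczJZVVXlEQzVVVrplRURESYjZl9l0eVV8bKVjABM1a3VVVVVVtURBJEVUV2UyNERWjN/eZDRIdVVVhVUhA0ZVVWd3Zmt0I0Q0REQhIyEyNIiqpVVDNFaGVUQ0RDMkVURs/+3N6UEBJkREMAEgARADi5VEQTIkRWZVVTMgMTV1daplZ5l0IAAANEMAAQAAAAN2YxERMkREM0RDIQEURnmFdVVVVUQQEQE0MQAAAAAAKHRTAAJGVEECREEQAARYiXU0REREQxIiIRAAAAAAAAJYVDMQAjhVQSREEAAQNHiIVCNERERCIzQwAAAAAAAAE1ZUERABRnVCNEMAEQFUmGRDATREREI0RBAAAAAAAAAjRDMgAQA0dEM0QSEhE1aFMBIgA0REIkRDAAAAAAAAACRDIiEBMBRlVERCMiElSFMAABEAJDETNEEQAAAAARARIzMgIhExASRlRDNCIkVGMQAAARAAACNEIRABAAARESESMiETQyMQA1hCFFIjZEMwAAAAEQABI0ICABEAABERIiESEhREIzETRlQDUyNUMREAAAABEBI0IBESIAABE0VCMhITI1VDMzMxRSNUUkQyABAAAAAAIzEAASMAABEkRnYzYyM0V2VEREI1ZHdzRoqFMQAAAAJTAAABIAABIiNDRTRjNTVbqFREEzN0W4pEl0RnZTETJiAAAAAAABIiMzMjMjRWRViqdTJkRHiWxkIUW5eJmoRSAAAAEQARIiIzM0MzNHVWRGm2YTVGnN+rQyI0RrmGREAAABNCIzIhIBNDM0p1hJYyRYxZVVVXVtm0ITEyJERFkhABI0Q3QgAAEzNDRkh1dDAkWNiu2XV1WnYwERIAEjMTYxIzMzNDAAFDNEM0WVhEMhRVj/u+/thWVDIAAAAAAANXMzMjNGQQFlRENEWGUxEzRERVe/+4e1RIUhAAAAAAAkNDRGhUZVNWjXREdWRBATMiREREV70jRDWEIQAAAAADScVEdzRUdXanlUSFREMRERABNEMiMQA0MyQyEAAAAAJWjHRCM0R5WVV5R3QREjEAAAACQAAAAAA0MzIhAAAAFVtox0MzRGV3VEhqVCAAEgAAAAAAAAAQARJslCIQAABGaIV6QzETRIVUV8VEMQRkMQAAAAAAAoVnMABIYyEAImendEMiACREVUVVhkMzd0QzIQAAAhAVaIvCAAAjIhJHi5QkIQABNERVR9iaiN61REMyEAABSHNVVXcAAChkeqz7YyMAABM0RVRXjJrNlVRERDMhAAA0U0RERUNcyb7/38lGcxEiZkRoVFQ3mdxlVVREQzIBSmQTETQkZLec/rnqciMkQ3q9/uhUQQNZqd3chEREMErGMRIAMhSrf9plMzQnh8zclVVoZURCADM0VkNEREMUijEAEJogI2gxNDRDABO8jM/+pVREREMgEQAAACREQ3iUEAElhAEjRCAAAzMQAAAlvd/O6FRURDQiAAACNERGfZUgE2hFMjREEAABMiAAADRp2euNtVREQyAiIiE0RFbb/d3uhFbXREQAAAAAARAANEeNzHWudERCAAEQBFRFfZ2J3nbXZUNEQQAzIgAiEQACMDWYpUfudEMyAABmI1nYycdERFlEVkMAEWRIuWIREAADRFSJRFfqRDMQKXNnqIuNc0M0Q0REQAAVZEYzMiEREAAkJEp1RFvGRDfHJmpJibUTMjQyVEMgAntEUwAzIgARAAECRqVURY79vFJmtXaqchMhMxNDAjFLpURhAAACEAEhABNENEREZmr4V1UhVokxIgIxAkESI6dERGEQABMhESIRECEDRDIjNbhUQgFqYQAQEQATABAmhURGQjIQASMhEQEAACIQABMyBlRUR7cgAAAAASIBETdUREczNDVxIzEAAAAAAAAAABMUVYZbpAAAAAAREBATZlREVlRFinhUMxAAAAAAAAAAASNEVFZSAAAAAQABVnh1RERlU0i3R2RDMgAAAAAAAAAAITIjMyIgEgEgAAFjWHVERFVURFREVENEEAARIAAAAAABMRMyACIiEjAANEV1VERERWRCNERVREWYmrund0AAAAAAASEQFEQjQiMzVVVEVVV2dkMUREVVVVZmZ6tmiBAAAAAAEiM0R0NFM0RVRFVoq5dVQ1RERY7c3//3VrpmoxAAARACFERGtUg0RFVEV3QzNTNFhlVYyZqXZXlWmu+aQhABI3QjREV7WJRE21VCAQAAAkRkREdlRVVVWIVVVreTIREoc2ZFVUe1nJqYVERCIgADNEREQ0RERERX22VUa2Y4QDiexmVURZpXukaEQiJCMRMzNERDRERERFVb+1VGRDGbl6Zp/nVVWmRV"/>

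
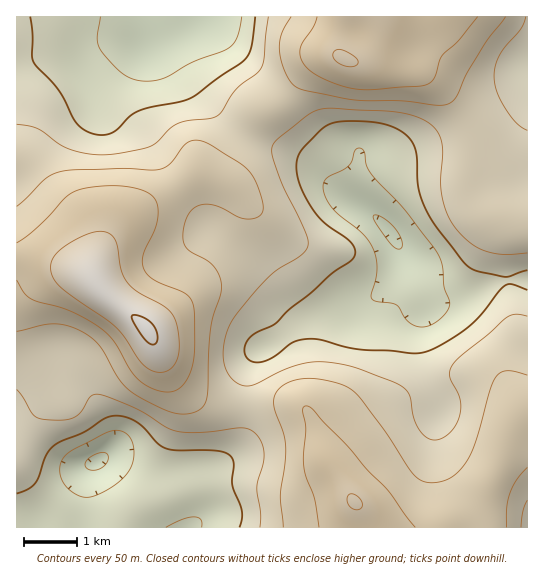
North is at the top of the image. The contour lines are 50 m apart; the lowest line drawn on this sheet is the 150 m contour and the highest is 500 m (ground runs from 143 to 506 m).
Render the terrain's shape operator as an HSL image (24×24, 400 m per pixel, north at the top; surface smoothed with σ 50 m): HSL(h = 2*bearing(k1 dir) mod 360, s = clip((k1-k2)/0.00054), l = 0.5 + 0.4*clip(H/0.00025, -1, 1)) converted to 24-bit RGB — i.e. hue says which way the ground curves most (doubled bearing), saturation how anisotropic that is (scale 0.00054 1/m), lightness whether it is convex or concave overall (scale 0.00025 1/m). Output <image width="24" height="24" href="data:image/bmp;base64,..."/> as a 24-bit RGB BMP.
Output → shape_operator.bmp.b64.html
<image width="24" height="24" href="data:image/bmp;base64,Qk32BgAAAAAAADYAAAAoAAAAGAAAABgAAAABABgAAAAAAMAGAAATCwAAEwsAAAAAAAAAAAAAa1tMW5Rhb5SgSVmXrYmVx4CcrnGoW4iEKmlFMFgvRzE3nZhQvptxWmR9q4N5v6CQjc+keMevQV+njHGsuXm4pF6k6euRpkFOU6FIOtiPT63QO1PbpH3KxJG2s4bBuIXOema/OUabQ16fer2ys4mZlWl5YpdpwufEstnWfXWpRj9uYWR9nlGGumB/68+QijpRpdKtK8BDEEgZDSYbcTZR0ltLo3JDhodHin9PQUqCSYGbaoyTnViLwnyGitWXhuaJiHhZiU5SV3KGR1yHf1CWtn6f66yjxFiv242HwSIePScICzADBywPnGwu31YkmncmW2EgMFAeJFwmPmQ/U2dkuc+awue7pZRrg1hhd5Z1Y5GWNjdxZE1/nmNq2aOFu32Ow2R26lG76qfjgYfPBycsGiYOu4Aix6Nrfq+gY72/L6y1OVt5T3pXkuxmocplhGJigpqEgJqDdVlnND1SPztlomZ2zKqOwoKClnFvooSvzLzU5nnsjgDGSzyCbcdhm+KijN3chK7aPVDbNR/BlrLMw+nDgquagJKVfJmBjFtuiVBnTUhhKzpEcI9avLuMv5qheJNyeJt8m4N1oCyYohPNyXnMtduggOl8P8+GOMzIGlDTIkT+2eTy4tzqrY3LqZ7AjnCymV+xm2y1kkKwS0OEUa1xgLdzkLSOap5rcZB3hF99cTaEaiWEzHV/6fXWsOi3XcWVLIhmGUhCFEg7a584wJpXrIF3qoqpqU+ymXCmfV+1h0jXl4LVkJq/jbeNgKNqaZhLYWhFVzo2PhonQCAxrOOR2vjTt9HAnoGUZUpmICsmEiIRLncSYqQmhqo8a2FBfEtHkJlmUHmFRVGSi3SxwYjBxYOFonNhpGBVYjg0QBohUiQvQeOhzP/l2vHhxomxsVt8hUFzUUBuRYuKQJ9RTIw1f406WFg+b3hLnJdFW180JkMkOmIzgGNWy4KFw6eoxGvKxjzTbDXQtev2zP/ylPjion6111Ot22SouFm8alqhYGyFcn1WaYtAU349UGhMVHtUmINun2ubUV96RmM1IVYehMFKssqPg1KWnnHLnbrk0/XjeuVvOmQyTkEyh0lLvnmNwW+4o2OzgmGmmHamqY2GbYFdUWxHNK9KNraziGKxoj+vsTdifI8pPYQCaXUAX3fBf67Gmr3F0Mesz5luYEs6NU4vRn5KkXFmqlRvnlpyhmFzcnWGrI6kqIPDmrzUl/HeE0GMWyBBVBknojMozJlutY5Tonw0gWuxgYOdg5Vtsp1u02puuliFZZJyPIBZRVtWlkxUoVZYkntyd6yQedbMnM/v1+j0tmnaMwAyUxQrdzRQmLx7ps6voqrMsargZmd2lnNyn4JznpV0rHh6v5qwtZm0dliFOzlIcm9UoZt9mbirot3Fb9u7QpFwdEceMwANMAgjVVqPeI66ueHJn8rIla6+h5W5UXZkc5GTn662n6TEo6DItafLzYLU1jnFfE+WZaijgb2cj8+dgsyDfmJMQxUeTREVaR5lWoW3VJXEfJ6zuNOcaalncp1oZ4drQI9hOLp2cMagf6a8no68soK0vTTD5EnHvaPMhLPLnLu/qb6VpoNQVh82bjNbU1ytR1zGd5azTHGcb4ac0MqbnKB9fo1ucXxlfau5UcCFOqdUQ3NIa1FDmUc3ZzFctGyH1djCe4uonXRmt2EwkEElZTtTXaORTnGERUZog3ViVGlpVHdTys11qKV/f46BdXORn3d0pqtdTnxDSko4TToxjH5KTWmAhMqxzriusDN/ox8zzEoos4FPYH5SYWAuLh8QJy0PTF0cUVgrTHgyh9RQjal5fKCNY4KclnphvLqAYJCHQjNeXYKDdq6cZ7GyUqZljDk7qix/yH661b3Y3abVx0KYcBdAgjIna3szNm8kNncsIdQnOeRRX7B2dJ2FYGh8jJ2Esr6UglKKUzlvY7d4UrGUZ2SEeVJffV+BWWOrsqjEw4Ww4Btt2gprzzW9tKvYydPvm7bymMLws+reXb2SSpldWYRoXlt3fKVKr6tLZz5VVYWGc8BqR2hYWEtWaYR5dJuVTpSemFOYvgxU0SRm0YfVvcPn1uz1sb7lh6TUfZrNyJS0rmBfY5lHOGdBRFhLbqJuk3hldlx1WJtmmKNXV0tKR2VLSIlEXIhTSmBLOxk6rDxvs9PNqLfav8jefbmSr1V3poxnVWZUi1NTx4eBtpR+TGVLN2RUi3yRlGqHkH2Bbo15gpJ4XFiGZWuCY5NaSXhRQj5bLh5Ukq50odKFf1aA4HpHqHI3fIdSs6R/X1yHiGOPtaODvXt8pXuTN8Kz"/>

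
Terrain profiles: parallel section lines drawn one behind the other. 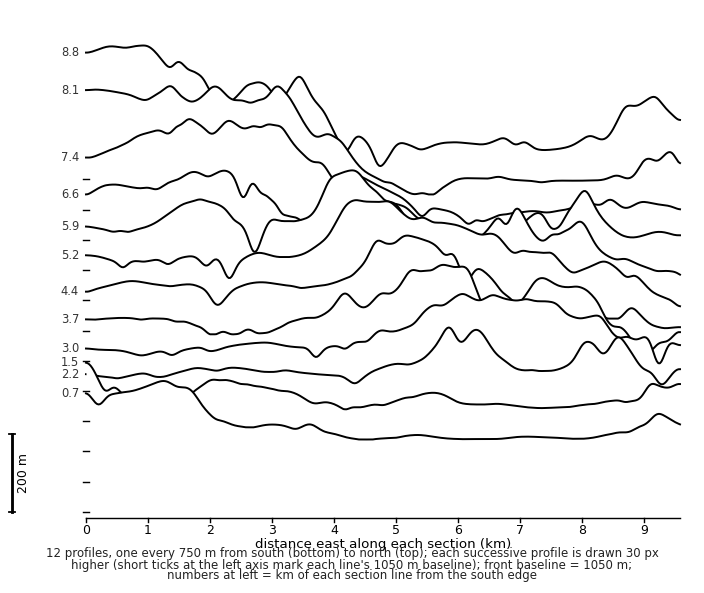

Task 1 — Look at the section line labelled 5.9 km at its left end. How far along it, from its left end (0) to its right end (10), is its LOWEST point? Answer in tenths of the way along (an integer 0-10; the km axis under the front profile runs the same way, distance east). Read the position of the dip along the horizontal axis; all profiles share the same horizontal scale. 10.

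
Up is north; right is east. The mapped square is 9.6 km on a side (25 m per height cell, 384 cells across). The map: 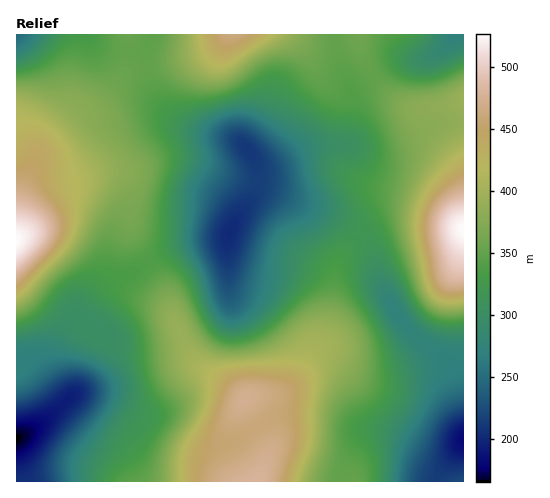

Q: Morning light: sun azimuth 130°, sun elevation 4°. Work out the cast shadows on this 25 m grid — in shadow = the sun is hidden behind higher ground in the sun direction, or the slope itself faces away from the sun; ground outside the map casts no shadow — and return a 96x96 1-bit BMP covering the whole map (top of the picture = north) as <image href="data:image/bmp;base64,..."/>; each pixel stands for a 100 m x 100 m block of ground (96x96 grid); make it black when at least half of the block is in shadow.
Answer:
<image width="96" height="96" href="data:image/bmp;base64,Qk2+BAAAAAAAAD4AAAAoAAAAYAAAAGAAAAABAAEAAAAAAIAEAAATCwAAEwsAAAIAAAAAAAAA////AAAAAAAAAGAB+AAAAAAAAAAAAAAD+AAAAAAAAAAAAAAH+AAAAAAAAAAB8AAP+AAAAAAAAAAP+AAP+AAAAAAAAAAf/AAf+AAAAAAAAAA//wA//AAAAAAAAAB//4B//gAAAAAAAAB//8B//gAAAAAAAAB//+D//wAAAAAAAAB///D//4AAAAAAAAB///j//8AAAAAAAAA///3//8AAAAAAAAAf/////+AAAAAAAAAP//////AAAAAAAAAD//////AAAAAAAAAB//////gAAAAAAAAA//////gAAAAAAAAAf/////wAAAAAAAAAP/////wAAAAAAAAAH/////4AAAAAAAAAD//wB/8AAAAAAAAAB//AAf+AAAAAAAAAAAAAAP/gAAAAAAAAAAAAAH/8AAAAAAAAAAAAAH/+AAAAAAAAAAAIAH//AAAAAAAAAAAYAH//AAAAAAAAAAA4AH//gAAAAAAAAAAwAH//wAAAAAAAAAAAAH//4AAAAAAAAAAAAH//8AAAAAAAAAAAAH//+AAAAAAAAAAAAH//+AAAAAAAAAAAAH///AAAAAAAAAAAAH///gAAAAAAAAAAAH///wAAAAAAAAAAAH///wAAAAAAAAAAAH///wAABAAAAAAAAH///4AADwAAAAAAAD///wAAHwAAAAAAAD///wAAP4AAAAAAAD///gAAP8AAAAAAAD//+AAAf8AAAAAAAD//4AAAf+AAAAAAAD//AAAA/+AAAAAAAD/8AAAB/+AAAAAAAD/4AAAB/+AAAAAAAD/8AAAD/+AAAAAAAB/+AAAD/+AAAAAAAB/+AAAH/+AAAAAAAA//AAAH/+AAAAAAAAP/AAAP/+AAAAAAAAH/gAAP/+AAAAAAAAH/gAAP//AAAAAAAAH/gAAf//gAAAAAAAD/gAAf//gAAAAAAAD/gAAf//wAAAAAAAB/AAA///4AAAAAAAAAAAA///4AAAAAAAAAAAA///8AAAAAAAAAAAA///8AAAAAAAAAAAA///8AAAAAAAAAAAA///8AAAAAAAAAAAB///8AAAAAAAAAAAB///8AAAAAAAAAAAD///8AAAAAAAAAAAD///8AAAAAAAAAAAH///8AAAAAAAAAAAP///8AAAAAAAAAAAP///8AAAAAAAAAAAf///wAAAAAAAAAAAf/+AAAAAAAAAAAAAf/gAAAAAAAAAAAAAP8AAAAAAAAAAAAAADwAAAAAAAAAAAAAAAAAAAAAAAAAAAAAAAAAAAAAAAAAAAAAAAAAAAAAAAAAAAAAAAAAAAAAAAAAAAAAAAAAAAAAAAAAAAAAAAAAAAAAAAAAAAAAAAAAAAAAAAAAAAAAAAAA/gAAAAAAAAAAAAAB//AAAAAAAAAAAAAD//wAAAAAAAAAAAAD//8AAAAAAAAAAAAH//+AAAAAAAAAAAAD///AAAAAAAAAAAAD///gAAAAAAAAAAAB///gAAAAAAAAAAAB///gAAAAAAAAAAAAf//wAAAAAAAAAAAAH//wAAAPgAAAAAAAAD/wAAAfwAAAAAAAAA="/>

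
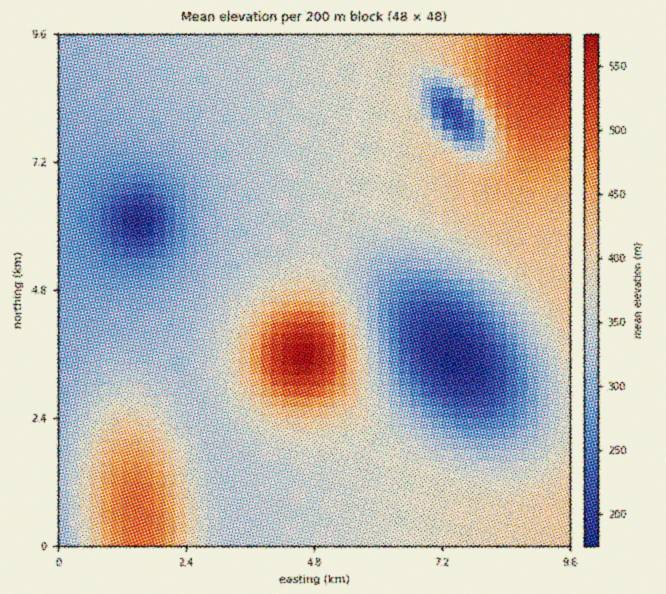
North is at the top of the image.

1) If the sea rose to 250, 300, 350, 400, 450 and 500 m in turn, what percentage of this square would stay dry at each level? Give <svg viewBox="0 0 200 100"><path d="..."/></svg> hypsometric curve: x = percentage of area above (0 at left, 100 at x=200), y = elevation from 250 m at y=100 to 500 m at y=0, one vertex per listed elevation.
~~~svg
<svg viewBox="0 0 200 100"><path d="M187 100l-25-20-58-20-62-20-22-20-12-20"/></svg>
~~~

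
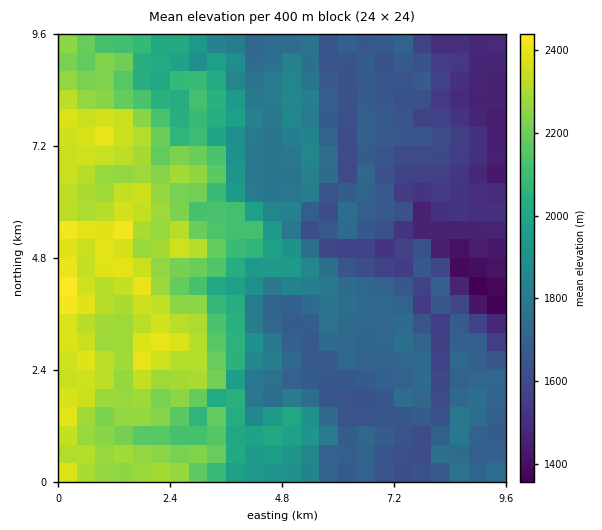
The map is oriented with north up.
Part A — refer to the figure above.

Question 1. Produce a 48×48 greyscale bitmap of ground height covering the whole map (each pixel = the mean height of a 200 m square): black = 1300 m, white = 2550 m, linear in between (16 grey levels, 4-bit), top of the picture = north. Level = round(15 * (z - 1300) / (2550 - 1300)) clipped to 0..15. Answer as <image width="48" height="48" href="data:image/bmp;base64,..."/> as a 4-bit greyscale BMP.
<image width="48" height="48" href="data:image/bmp;base64,Qk32BAAAAAAAAHYAAAAoAAAAMAAAADAAAAABAAQAAAAAAIAEAAATCwAAEwsAABAAAAAAAAAAAAAAABEREQAiIiIAMzMzAERERABVVVUAZmZmAHd3dwCIiIgAmZmZAKqqqgC7u7sAzMzMAN3d3QDu7u4A////AN3MzLvMzMuqmYiIiIh2VERVRERERFZVVt3My7zMzMy7qoiId3d3ZEVURERERWVVVtzMy8zMzMzLq5iHiId3VEVUREREVlVUVczMy8y7u7q7u5iIiId2VEVUREREVmVURdzMy8uqqpmbqpiImIiHZUVVRERERmVVRNzLy7u7u7qbupiImYiIdkVVVERERWZVRd3Lu7y7u7qau5h3iZmHZURERERUNWZlVd3Mu7zMy6qoq6h2eIh2VEREREVUNGZlVd3cy7zMu7uqiahmZndlRERERFZUNFVlVd3cy7zLu8y7mJhlVVZVRERERVZlQ1VVVdzNzLzcvMzMuohlVVVUREREVVVVQ0VVVd3d3MzdzMzMu5dlZlVUREVVVVVVQ0VVVd3d3Mzd3MzMu6hmZlVERFVVVVVVM1VUVN3dzMzd3czMuqh3ZlVERVVVVVVVM1ZURN3dzMzd3d3cuqiHdlVEVVVVVVZUM0VUQ93czMzd3d3cuqiHZVREVlVVVVZUM0VUMtzMzMzN3d3cuqh2VVRFZVVVVVVUM0VDMt3czMzM3czbqqhlVVRFZVVVVVVDNEQzIt3d3MzN3MzLmqhlVURVZVVVVVVDNEMiEd7dzMzd3LvLmph2VVVWZmVVVVQzRUIRAO7dzM3tzMu6mZmGVWZmZlVVVVQ0VTEREe3czM3ty7qZmHiHZ3d2ZlVVVVM0VCEREe3M3d3du6qqqZh2aId3ZVRUREI1QyEREe3M3u3MzMzLupqYiIh2ZUMzMiNFQhERId3d3tzMzN3MupqZmIdlRDMzMjREMREiId3d3ezMzN3cupqph3dUM0RTQiRDIREiIu3d3e3MzMzLqqqqh2VTNVVUQyIyEiIiIt3d3d7czMy6qqqph2VDRVVURDMhIiIiItzMzN3czMuqqqqod3ZTNWVUREQiIzMiIszMzM3czLqqqqmHZmZlNFVUREMiMzMzMszMzM3cvLqrqZh2ZmZmQ0VUREIjMzMyItzMzMzcvMq8qYdmZmZmVDVVVDMzMzIiIt3My7vNy8u8uYdmZmZmZDRVRDMzMzMiItzMzMy7y8y8yodmZmZnZUNVREMzMzMiEd3d3MzLu8u7uodmZmZnZUNFREREQzMyId3d3czcqrqqqXdmZmZ3ZUNFRERERDMzIt3d3dzMupmqmHdmZmZ3VERFVERERDMzIt3d3d3MupmamIdmZmd2VERFRERERDMyId3d3d3LqpmZmIh2Zmd2VERFREREQzMiIt3Mzcy7qZmamZh2ZndmVERFVEQzMzIiItzMvLuqqYmamZdmZnd2VERFVERDMyIiIszLu7qqmJmqmIdmZnd2VERFREREMyIiIsy7u7qZiJmqmHdmZndlVERFRERUMzIiIsu7u7qYiaqZmHZWZmdlRERFRERUMzIiIru7u7qYiqmIiYZVVmdlRERFREVUMzMiIruqu7upiYdmeIdVVmdlRERUREVDMzMiIru6qqqpiIh2ZnZVVVZlREVURFVDMzMiIsy7qaqpmZmYd2ZVZlVlRFVERVRDIiIiIg=="/>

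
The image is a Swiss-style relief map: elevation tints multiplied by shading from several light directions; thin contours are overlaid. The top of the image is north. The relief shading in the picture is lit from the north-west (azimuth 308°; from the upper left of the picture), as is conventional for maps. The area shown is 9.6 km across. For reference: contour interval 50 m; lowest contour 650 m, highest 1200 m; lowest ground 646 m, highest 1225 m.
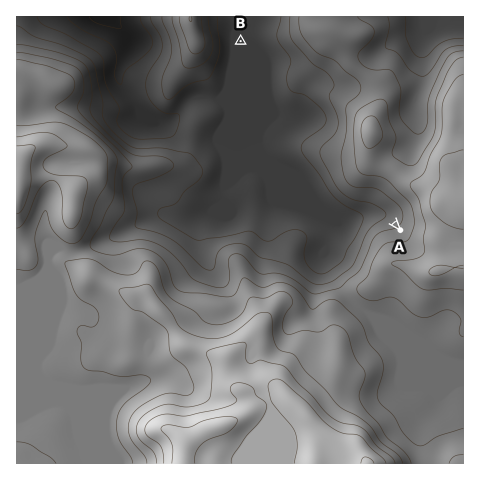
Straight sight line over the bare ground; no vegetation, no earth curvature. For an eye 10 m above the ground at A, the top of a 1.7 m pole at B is hidden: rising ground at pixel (367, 190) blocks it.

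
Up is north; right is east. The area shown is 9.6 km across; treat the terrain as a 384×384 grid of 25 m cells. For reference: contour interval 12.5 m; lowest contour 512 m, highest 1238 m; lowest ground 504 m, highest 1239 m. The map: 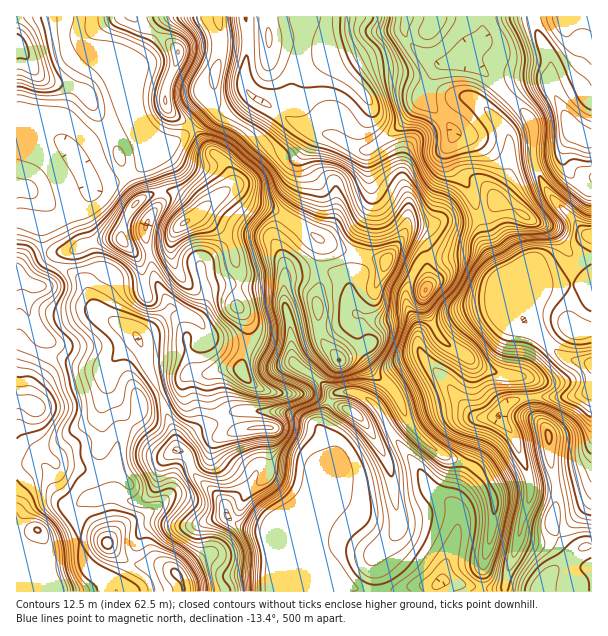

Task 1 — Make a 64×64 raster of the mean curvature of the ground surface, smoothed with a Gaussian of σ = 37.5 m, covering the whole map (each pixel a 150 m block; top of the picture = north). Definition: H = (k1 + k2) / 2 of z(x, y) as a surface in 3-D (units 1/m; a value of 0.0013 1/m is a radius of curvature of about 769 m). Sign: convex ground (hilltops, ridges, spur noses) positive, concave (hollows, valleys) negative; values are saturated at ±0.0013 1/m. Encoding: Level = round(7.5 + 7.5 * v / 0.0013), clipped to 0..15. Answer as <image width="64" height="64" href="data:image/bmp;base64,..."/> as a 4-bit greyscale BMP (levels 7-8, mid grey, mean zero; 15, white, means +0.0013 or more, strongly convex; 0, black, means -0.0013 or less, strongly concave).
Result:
<image width="64" height="64" href="data:image/bmp;base64,Qk12CAAAAAAAAHYAAAAoAAAAQAAAAEAAAAABAAQAAAAAAAAIAAATCwAAEwsAABAAAAAAAAAAAAAAABEREQAiIiIAMzMzAERERABVVVUAZmZmAHd3dwCIiIgAmZmZAKqqqgC7u7sAzMzMAN3d3QDu7u4A////AHd4vJiIdmVnZ76lattDaIiIiHZWZVVVVmRFUxe6qHiHd3iqZWZmd3eK3ZRHmENniIiHZomYh2dlZWq2F6qpd4h3eKhEVWeZiK3qVGiYRGd4d3ZomYiIiHWIndcFmaqHd3d5uDRXmZiJvbdWmstkd3d3d3iZiIiIdmd86BJ4mZh2d3nIQ3zZZou6hWq721RneIiIeJmIiHeGZmr6MWh3ial3erhEnulVmnZle8zINHeIh3h4iYmZh4dmaP1QV3d4q3nNt0WbunWJQ0RpqoQleIh3eHd3iamHh2ZX7mA4qXeJa+2FRoiap3YyNDRDZzR3d3d3d2Z4qYd4dlbPgCnLhnd3h0Rnd4mqqoZ2Z0G8Mld3d3d3dmmpiIh2Vb+SBr2WVphkRWdmh1WMyYm6Qr5yNXd3d3d2eqh3h2ZVv7YDnKdliYVXdmZlZ1e6q7YkfMhUV3d3d2Z6p2d2ZVe+yCB8uGV4hnh3d2e8dJvJQmh3vsdGd3h3ZounZmZlaMypMHy4ZoiHmWeIiLyEe5MWmYZ7+0V3eHdmi6dVZ2aLypggjadmd3eZeIiZmGNqgoyphlfrRHeIdmWMpkNpiK3JhhK+lmd2aKl3d4qVVEeDnIZlRsokZ3d2Vr2EJJ3bzbh0Bd2GZ4d4iXdmipVGQzKLhlQ0mBJnd2VY60E5/9u6mHIX3YZld3dniIaKlldzR6u6mGWbQVd2VGzmE6/6d3iIcTjNmHN3eGV4h4mYeJNZqZvdzP+zV3VEn5Eq/oVEV4dBSN66lGiZdVZ3iImac3h2eJve/9MUVDj+QH/nQzQ0ZDR7/rqUaaqYdmaIerk1uWd2ZlVVMAA3v/gDz5RFZjMyat/8mHR6u6mXZnd7xxfIeHVCERFFZF7/kQbuhVd2aIQ2q5ZWdImamIdmdnzFGbd4dVV73//+RXMASvyGd2aKhiAAABJEeIiGZ3ZnnJJMtolle/////oAABWd6nZlV5hmd3iIh2N5iId3ZmerUmzImnev6GZ2MEhTary4ZlRXmHnN3tuqpnmIl2ZmaJhFerqaqs6CASABr/uXV4dURFerq8zMqHiWd3d2d2Znl0Z4mHeJq5UhAVjP/blSVUNGeu2YiaqGRENmVniYd3eGVniXZmeKu4MFnN24r8UiI3m97HVnmGRFZmaKqpmYiHZmeahmVom9tQWtuXaO+1EFrcu5VEZ2RHmpZ6uYmHeHZWZpuXVFiJ3FBayGZovvkgbcmIdEVmVXmqppqGZ2Z2ZVZWmoZFaJrcMFrHVmiHzVBcl3dUVnZniqmXmGeGVmZlVVeXQ0i7u9kQashmZ4d5U3hVdkVnd3eZmHeXZ3VmZ3aLp1NGatzLlAJ72nZmnJQK5xJWVnd3d4iHZ4d4ZWZoiL+0Nqp5uqqUBJy4Zme+kg36QzRWeId3eIh3i8uXZoh4vFJ82FeJmJYXqqh3eL5wDP/KU0Z3d3d3iHib3JZomGWpJL6WZ3iqlRZ3mXd2nqQG7v+TFGd3d3eIeph1RFd2RKgX22Vomry2JXiGZmVs+QKYrtYRRnd3eIh6lDRodkM3xirXRVeruXQ1d3d3d3v8IYdq2mMjVmZ4iImVerunVY3kTbVEVpzIVUZ4mZiaq/9haGialoYyNGiZmJaJm7mL/4FdxURXm6ZFZ5mqqZl3rrNYiYVZ2UISRnd3dmd5qJz7MG3pZ4iZciV4iaqoZ2Vr51iIhVq4eHmpZDZVVmd2ecowTP65mIiEJHmrqqhWZmnaaaqWeped//6CRmZ3ZlVnzVAY3suWaKlUnMp3qmVladpozaV5iK7/thKXeIiHZUSvwwJ5vKhnm6iqhlaqZFVY21e8hGmZrcgwB9eJiHd3U179U0WLupiaqYdWVZplVmfbV6pkabqalABr+JmHd3d0Ns/cl4mbqrqWRVZmmXVXeMtmmFV6uYmABr3YmHd3d3ZURouniImbz+c1Z2jLhWiJyVVlZ5qXi1Bc2oeIh3d3d4dDRlVnZpvvxjVom+yWeZvIVVeaqGeqAK6nZ4h3d3d4qWZVRGh3vcpjNVi7uGRoi9lUWKmGaMgEzHV3d3d3d3m4d3ZVfO39dBJ5h4dlQ0Z4qEI1dmZ5xwbbZqd3d3d3eZd3d2Rd/9kwSLp1VURVRXmqdEVmZ3nHBcuJt3d3d3eIh3d2ZErrcyarhVVVVol1SL24VWZmetgErKqnd3d3d4h3dmZ3mlIki6dUVnd4iJlUe7hmZ3eLxwKMuYd3d3Z4mHd1aszZIFmXZVZ4iId3m6dGdmd3ibuDA43IdndmZoqXd2WP6oQmqVRFeIh3d2i8pjRVeHebt0IlradVZmZnm4Z3Za+0IlqlNFeIh3d2ecyFRFeJibt0RVnKdmRomYi7dndlj7IDjHNGd3eHd3ebyWVVV5qrt0VmjMh3dpy6mJh3d3V+5AKdYkeYd4iHiaqXZ3d3mZl0V3atqHeHrKd3d3d3dlv5MX6CSKmHeIiamHd4mXZmZVZ4d7uYd4erhWd3d3d2Rv9yTLM4qYd4iJmHeImXZmZmeHdliZl3iKp1Z3d3d2VF37U5xSeph3eJmHeJmGVnd3eIdlV6qGeJqGZ3d3dmVmnv6DfXJqqHd4mYeJqWRXd3d3d2VqynZ4unZ2d3dlZ4m823ONcmqod3iZh3d2RYqXd3d2VYvIVomod3d3iIibupmXRJxSapd3d5l2VmQ2iqh3d3Znm6ZXiWZ3d3d4rLqGRDIlyzJ6l2d3iYebuFVomYd3d5qqhVd3"/>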